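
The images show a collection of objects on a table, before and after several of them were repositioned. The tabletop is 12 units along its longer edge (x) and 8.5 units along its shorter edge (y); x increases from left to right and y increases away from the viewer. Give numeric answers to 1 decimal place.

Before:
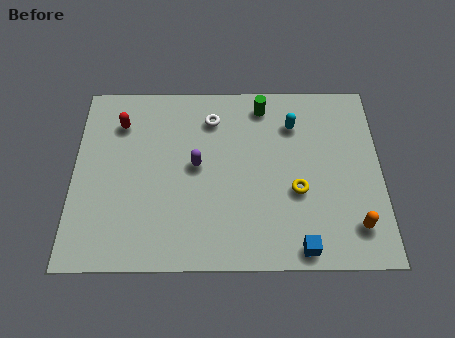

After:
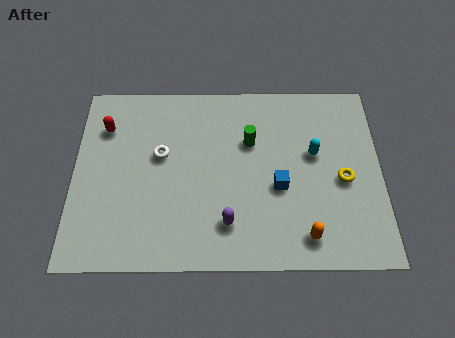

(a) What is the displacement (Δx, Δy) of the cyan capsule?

(0.8, -1.4)

The cyan capsule was at about (8.6, 6.4) and moved to about (9.4, 5.0).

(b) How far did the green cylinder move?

1.8

The green cylinder was near (7.4, 7.3) before and (6.9, 5.6) after, so it travelled √(0.5² + 1.7²) ≈ 1.8 units.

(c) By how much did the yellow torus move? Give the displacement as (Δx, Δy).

(1.8, 0.5)

The yellow torus started near (8.7, 3.3) and ended near (10.5, 3.8).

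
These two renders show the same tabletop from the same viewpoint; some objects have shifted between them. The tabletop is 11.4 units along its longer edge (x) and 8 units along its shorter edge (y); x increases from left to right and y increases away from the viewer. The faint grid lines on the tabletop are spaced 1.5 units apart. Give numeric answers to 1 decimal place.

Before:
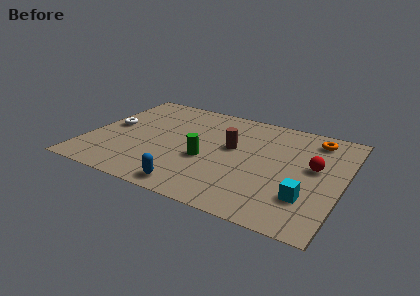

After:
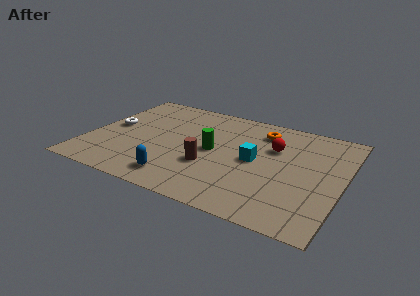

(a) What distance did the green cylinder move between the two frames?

0.8

The green cylinder was near (5.4, 3.2) before and (5.6, 4.0) after, so it travelled √(0.2² + 0.8²) ≈ 0.8 units.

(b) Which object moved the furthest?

the cyan cube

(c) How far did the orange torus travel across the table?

2.4

The orange torus was near (9.9, 6.7) before and (7.5, 6.4) after, so it travelled √(2.4² + 0.3²) ≈ 2.4 units.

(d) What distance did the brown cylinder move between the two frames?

2.0

The brown cylinder was near (6.4, 4.6) before and (5.6, 2.8) after, so it travelled √(0.8² + 1.8²) ≈ 2.0 units.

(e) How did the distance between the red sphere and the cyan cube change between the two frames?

-0.8

Before: roughly 2.3 units apart; after: 1.5. That's 0.8 units closer together.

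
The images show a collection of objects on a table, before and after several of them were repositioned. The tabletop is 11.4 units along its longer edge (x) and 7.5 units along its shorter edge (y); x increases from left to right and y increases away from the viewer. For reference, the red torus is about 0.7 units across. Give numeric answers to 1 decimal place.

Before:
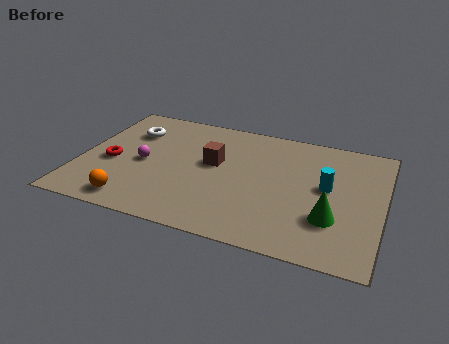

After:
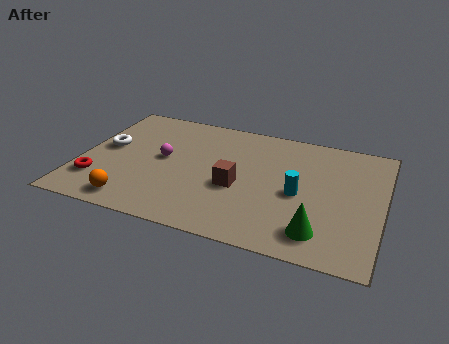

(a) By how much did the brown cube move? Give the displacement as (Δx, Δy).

(1.0, -1.2)

The brown cube was at about (5.0, 4.3) and moved to about (6.0, 3.1).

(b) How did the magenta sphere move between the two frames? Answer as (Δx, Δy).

(0.7, 0.5)

The magenta sphere was at about (2.4, 3.5) and moved to about (3.1, 4.0).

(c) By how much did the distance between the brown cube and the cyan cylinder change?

-2.0

The distance was about 4.3 in the first image and 2.3 in the second, so they moved 2.0 units closer together.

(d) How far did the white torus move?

1.5

The white torus moved from about (1.7, 5.4) to (0.9, 4.1), a distance of √(0.8² + 1.3²) ≈ 1.5.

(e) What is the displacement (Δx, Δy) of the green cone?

(-0.4, -0.9)

From the two frames, the green cone sits at roughly (9.6, 2.3) before and (9.2, 1.4) after.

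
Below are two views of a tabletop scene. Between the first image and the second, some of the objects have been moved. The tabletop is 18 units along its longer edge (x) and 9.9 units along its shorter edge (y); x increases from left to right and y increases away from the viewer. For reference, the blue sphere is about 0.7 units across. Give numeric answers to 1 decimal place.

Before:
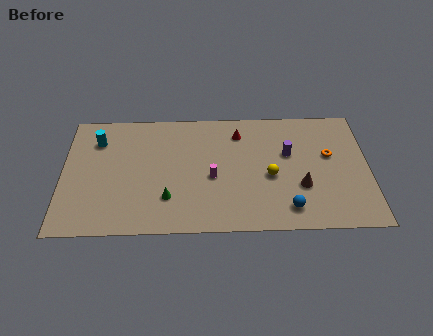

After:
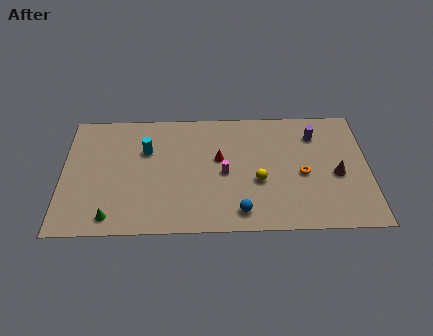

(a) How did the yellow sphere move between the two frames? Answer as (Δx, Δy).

(-0.7, -0.4)

The yellow sphere started near (12.2, 4.3) and ended near (11.5, 3.9).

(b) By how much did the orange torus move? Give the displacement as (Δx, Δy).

(-1.6, -1.5)

The orange torus started near (15.7, 5.9) and ended near (14.1, 4.4).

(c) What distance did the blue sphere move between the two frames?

2.8

From (13.2, 1.7) to (10.4, 1.5), the blue sphere covered √(2.8² + 0.2²) ≈ 2.8 units.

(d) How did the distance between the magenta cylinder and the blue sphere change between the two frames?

-1.9

The distance was about 5.1 in the first image and 3.2 in the second, so they moved 1.9 units closer together.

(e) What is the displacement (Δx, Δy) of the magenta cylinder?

(0.7, 0.3)

From the two frames, the magenta cylinder sits at roughly (8.8, 4.3) before and (9.5, 4.6) after.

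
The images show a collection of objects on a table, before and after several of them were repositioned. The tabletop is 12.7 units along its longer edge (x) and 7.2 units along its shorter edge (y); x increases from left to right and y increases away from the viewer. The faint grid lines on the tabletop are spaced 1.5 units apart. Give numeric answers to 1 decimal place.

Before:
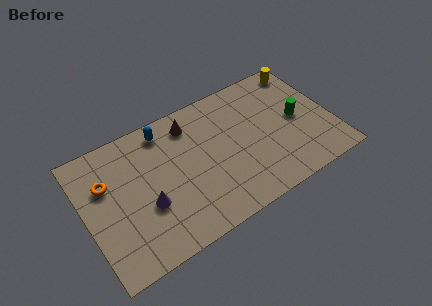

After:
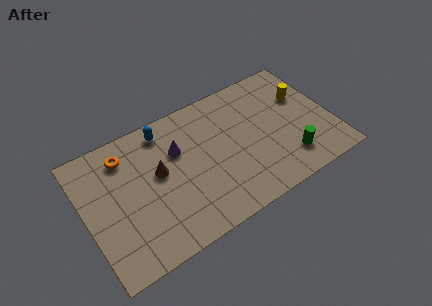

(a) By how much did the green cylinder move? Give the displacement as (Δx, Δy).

(-0.8, -2.0)

From the two frames, the green cylinder sits at roughly (11.0, 3.6) before and (10.2, 1.6) after.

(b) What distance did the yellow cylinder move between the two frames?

1.6

The yellow cylinder moved from about (11.8, 6.3) to (11.5, 4.7), a distance of √(0.3² + 1.6²) ≈ 1.6.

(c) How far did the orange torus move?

1.5

The orange torus moved from about (1.2, 4.8) to (2.3, 5.8), a distance of √(1.1² + 1.0²) ≈ 1.5.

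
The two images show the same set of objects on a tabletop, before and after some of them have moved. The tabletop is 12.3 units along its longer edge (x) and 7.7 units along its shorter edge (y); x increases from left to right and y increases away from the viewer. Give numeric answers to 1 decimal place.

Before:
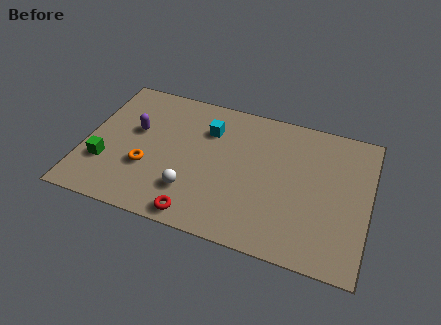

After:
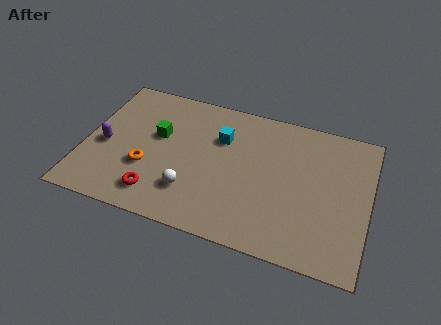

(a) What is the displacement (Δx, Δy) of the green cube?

(2.1, 2.2)

The green cube was at about (1.0, 2.4) and moved to about (3.1, 4.6).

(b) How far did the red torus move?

1.9

The red torus moved from about (5.2, 0.8) to (3.4, 1.4), a distance of √(1.8² + 0.6²) ≈ 1.9.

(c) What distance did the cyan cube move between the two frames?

0.7

The cyan cube moved from about (5.2, 5.6) to (5.8, 5.3), a distance of √(0.6² + 0.3²) ≈ 0.7.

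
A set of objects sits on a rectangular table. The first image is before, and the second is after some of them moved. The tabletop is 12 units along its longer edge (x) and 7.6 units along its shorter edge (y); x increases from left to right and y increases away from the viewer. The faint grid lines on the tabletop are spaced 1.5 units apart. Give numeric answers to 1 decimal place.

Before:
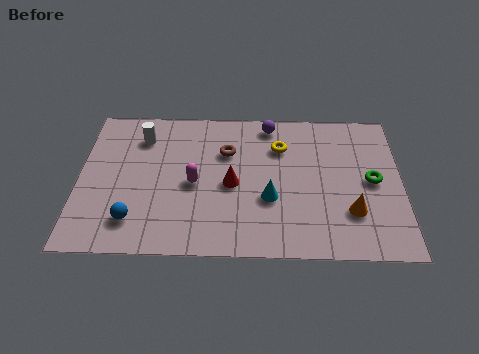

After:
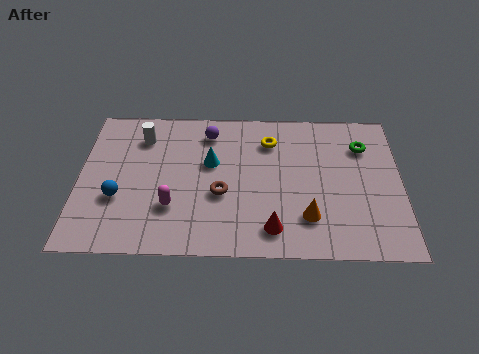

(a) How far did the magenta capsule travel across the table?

1.4

The magenta capsule moved from about (4.3, 3.5) to (3.5, 2.3), a distance of √(0.8² + 1.2²) ≈ 1.4.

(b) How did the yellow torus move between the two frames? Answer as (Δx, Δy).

(-0.4, 0.3)

From the two frames, the yellow torus sits at roughly (7.5, 5.5) before and (7.1, 5.8) after.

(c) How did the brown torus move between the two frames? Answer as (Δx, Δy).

(-0.2, -2.2)

The brown torus was at about (5.5, 5.2) and moved to about (5.3, 3.0).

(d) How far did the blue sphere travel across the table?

1.3

The blue sphere moved from about (2.1, 1.6) to (1.5, 2.7), a distance of √(0.6² + 1.1²) ≈ 1.3.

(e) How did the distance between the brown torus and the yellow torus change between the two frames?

+1.3

The distance was about 2.0 in the first image and 3.3 in the second, so they moved 1.3 units further apart.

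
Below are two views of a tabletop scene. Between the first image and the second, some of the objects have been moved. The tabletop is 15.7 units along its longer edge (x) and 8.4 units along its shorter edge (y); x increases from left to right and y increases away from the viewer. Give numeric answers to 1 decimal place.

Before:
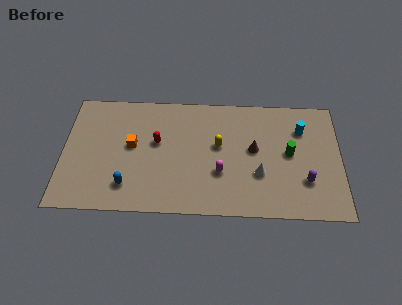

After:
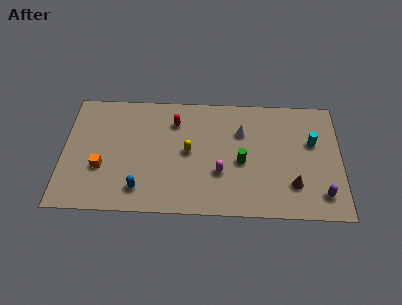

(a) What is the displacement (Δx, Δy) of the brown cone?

(2.2, -2.4)

The brown cone started near (10.8, 4.6) and ended near (13.0, 2.2).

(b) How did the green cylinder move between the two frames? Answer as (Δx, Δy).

(-2.7, -0.7)

The green cylinder started near (12.8, 4.4) and ended near (10.1, 3.7).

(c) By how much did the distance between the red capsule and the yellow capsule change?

-1.3

Before: roughly 3.5 units apart; after: 2.2. That's 1.3 units closer together.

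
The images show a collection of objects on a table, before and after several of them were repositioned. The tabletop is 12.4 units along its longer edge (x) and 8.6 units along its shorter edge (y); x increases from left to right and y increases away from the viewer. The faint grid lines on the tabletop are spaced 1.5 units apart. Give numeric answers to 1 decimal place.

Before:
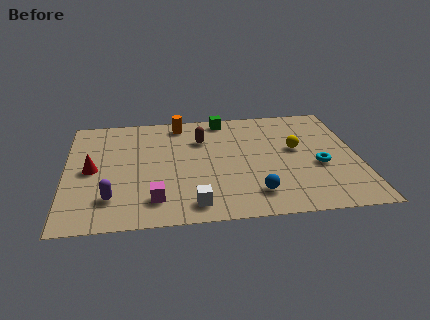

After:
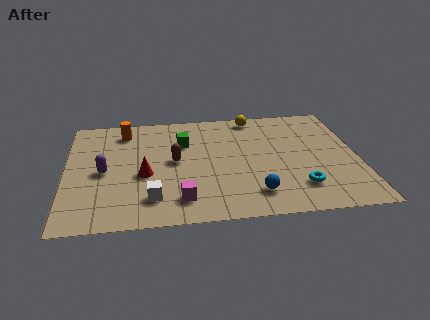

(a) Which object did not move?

the blue sphere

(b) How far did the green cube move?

2.5

The green cube was near (6.8, 7.7) before and (5.0, 5.9) after, so it travelled √(1.8² + 1.8²) ≈ 2.5 units.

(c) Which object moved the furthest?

the yellow sphere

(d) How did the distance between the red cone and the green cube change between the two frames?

-3.8

The distance was about 6.7 in the first image and 2.9 in the second, so they moved 3.8 units closer together.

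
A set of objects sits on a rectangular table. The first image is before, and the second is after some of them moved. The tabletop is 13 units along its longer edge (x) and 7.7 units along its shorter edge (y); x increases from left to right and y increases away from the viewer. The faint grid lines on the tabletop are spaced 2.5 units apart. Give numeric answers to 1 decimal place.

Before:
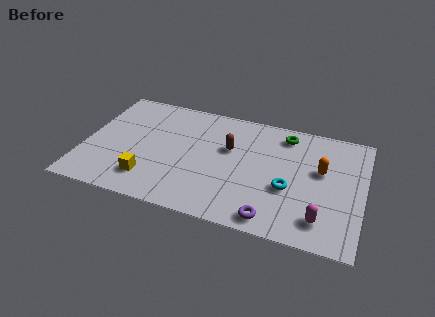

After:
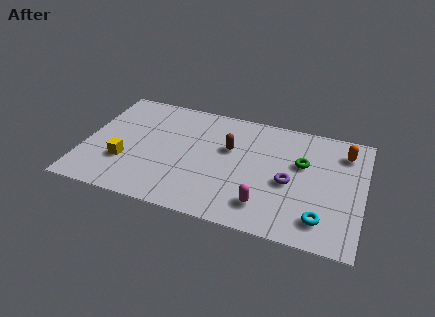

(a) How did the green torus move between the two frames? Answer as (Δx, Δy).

(0.9, -1.7)

The green torus was at about (9.2, 6.5) and moved to about (10.1, 4.8).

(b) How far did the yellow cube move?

1.4

The yellow cube was near (3.2, 1.7) before and (2.0, 2.5) after, so it travelled √(1.2² + 0.8²) ≈ 1.4 units.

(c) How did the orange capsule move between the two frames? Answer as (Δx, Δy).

(1.0, 1.5)

From the two frames, the orange capsule sits at roughly (11.0, 4.6) before and (12.0, 6.1) after.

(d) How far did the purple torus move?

2.6

The purple torus was near (9.0, 0.9) before and (9.6, 3.4) after, so it travelled √(0.6² + 2.5²) ≈ 2.6 units.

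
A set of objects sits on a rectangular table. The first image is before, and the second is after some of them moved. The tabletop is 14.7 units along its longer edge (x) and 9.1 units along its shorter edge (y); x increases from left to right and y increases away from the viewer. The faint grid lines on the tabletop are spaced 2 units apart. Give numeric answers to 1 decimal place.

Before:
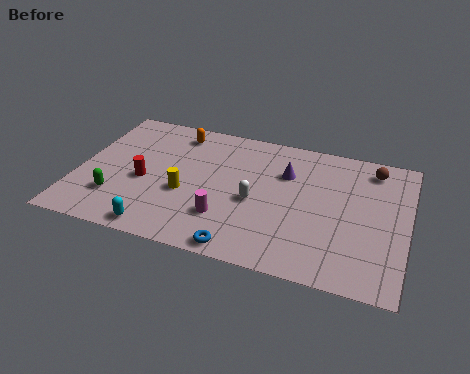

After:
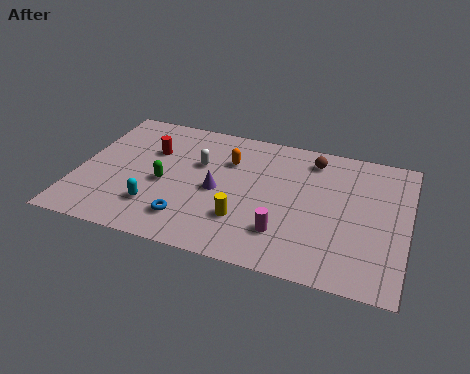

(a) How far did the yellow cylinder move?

2.9

From (4.9, 3.6) to (7.6, 2.6), the yellow cylinder covered √(2.7² + 1.0²) ≈ 2.9 units.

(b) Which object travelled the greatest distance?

the purple cone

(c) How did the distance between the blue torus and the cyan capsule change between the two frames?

-2.1

They were about 3.7 units apart before and 1.6 after — 2.1 units closer together.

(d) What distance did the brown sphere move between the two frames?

2.7

From (13.0, 7.7) to (10.3, 7.6), the brown sphere covered √(2.7² + 0.1²) ≈ 2.7 units.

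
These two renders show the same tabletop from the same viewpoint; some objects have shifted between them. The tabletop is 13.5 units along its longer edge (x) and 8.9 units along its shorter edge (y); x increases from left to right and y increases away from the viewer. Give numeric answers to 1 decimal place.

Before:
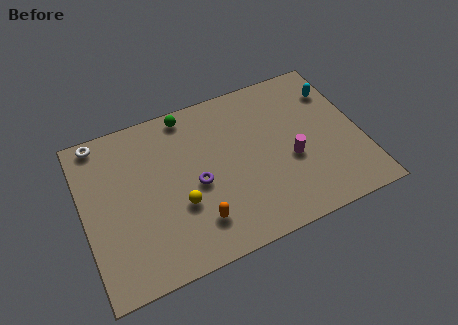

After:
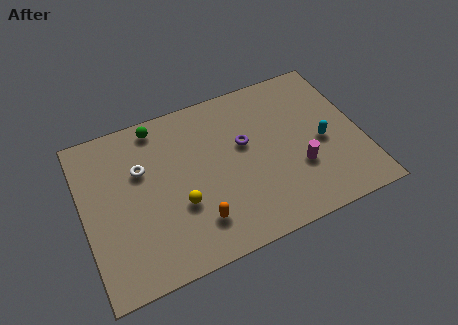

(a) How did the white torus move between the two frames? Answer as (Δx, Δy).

(1.8, -2.3)

The white torus was at about (1.1, 8.1) and moved to about (2.9, 5.8).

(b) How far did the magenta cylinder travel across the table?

0.7

The magenta cylinder moved from about (10.0, 3.6) to (10.3, 3.0), a distance of √(0.3² + 0.6²) ≈ 0.7.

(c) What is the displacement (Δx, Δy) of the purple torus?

(2.5, 1.3)

The purple torus started near (5.4, 4.0) and ended near (7.9, 5.3).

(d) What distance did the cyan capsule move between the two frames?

2.9

The cyan capsule was near (12.6, 6.7) before and (11.6, 4.0) after, so it travelled √(1.0² + 2.7²) ≈ 2.9 units.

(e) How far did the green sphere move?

1.5

The green sphere moved from about (5.4, 8.0) to (3.9, 7.9), a distance of √(1.5² + 0.1²) ≈ 1.5.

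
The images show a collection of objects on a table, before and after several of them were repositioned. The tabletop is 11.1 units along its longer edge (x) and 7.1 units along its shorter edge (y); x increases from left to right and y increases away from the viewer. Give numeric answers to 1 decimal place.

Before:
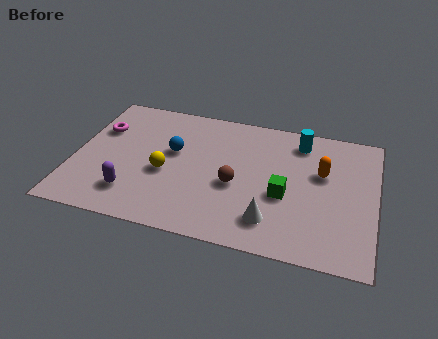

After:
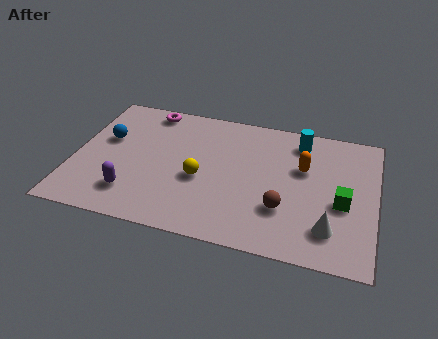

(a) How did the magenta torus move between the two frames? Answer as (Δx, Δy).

(1.7, 1.5)

From the two frames, the magenta torus sits at roughly (0.8, 4.8) before and (2.5, 6.3) after.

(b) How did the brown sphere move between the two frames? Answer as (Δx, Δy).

(1.8, -0.8)

The brown sphere was at about (6.0, 3.0) and moved to about (7.8, 2.2).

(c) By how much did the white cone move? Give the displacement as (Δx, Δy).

(2.1, 0.1)

The white cone started near (7.4, 1.5) and ended near (9.5, 1.6).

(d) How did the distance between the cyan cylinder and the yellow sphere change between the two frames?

-1.1

They were about 5.6 units apart before and 4.5 after — 1.1 units closer together.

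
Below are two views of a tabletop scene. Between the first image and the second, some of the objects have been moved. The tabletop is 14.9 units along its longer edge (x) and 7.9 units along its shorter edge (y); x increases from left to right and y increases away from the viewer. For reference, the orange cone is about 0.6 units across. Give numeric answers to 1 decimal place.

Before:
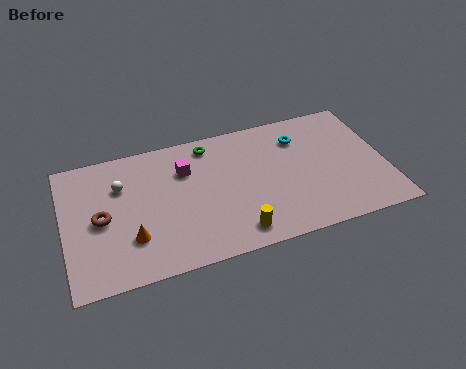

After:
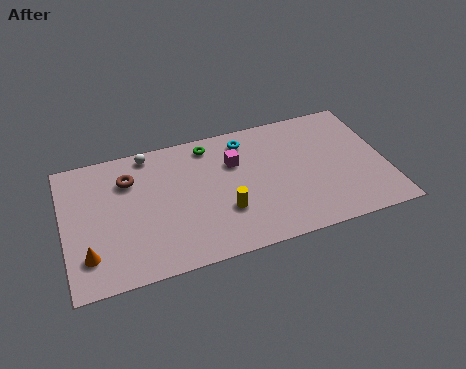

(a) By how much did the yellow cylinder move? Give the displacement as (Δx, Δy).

(-0.4, 1.4)

The yellow cylinder was at about (7.7, 1.2) and moved to about (7.3, 2.6).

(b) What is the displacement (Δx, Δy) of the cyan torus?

(-2.5, 0.6)

From the two frames, the cyan torus sits at roughly (11.1, 6.0) before and (8.6, 6.6) after.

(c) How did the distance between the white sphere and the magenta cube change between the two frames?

+1.3

Before: roughly 3.0 units apart; after: 4.3. That's 1.3 units further apart.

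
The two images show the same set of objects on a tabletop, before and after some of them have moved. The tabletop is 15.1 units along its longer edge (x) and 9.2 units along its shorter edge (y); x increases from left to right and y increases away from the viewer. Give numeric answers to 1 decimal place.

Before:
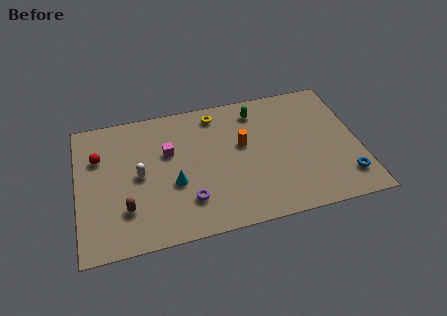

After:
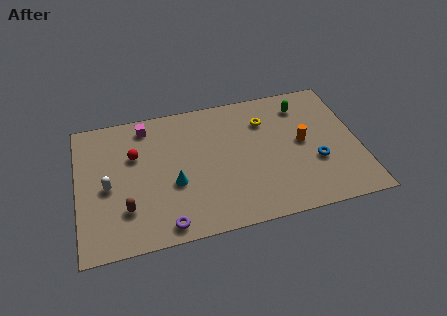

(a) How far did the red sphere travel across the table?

1.9

From (1.2, 6.3) to (3.1, 6.0), the red sphere covered √(1.9² + 0.3²) ≈ 1.9 units.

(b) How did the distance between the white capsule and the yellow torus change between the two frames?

+3.6

The distance was about 5.4 in the first image and 9.0 in the second, so they moved 3.6 units further apart.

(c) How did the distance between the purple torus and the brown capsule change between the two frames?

-0.8

The distance was about 3.3 in the first image and 2.5 in the second, so they moved 0.8 units closer together.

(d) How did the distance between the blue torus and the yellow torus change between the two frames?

-4.6

Before: roughly 8.9 units apart; after: 4.3. That's 4.6 units closer together.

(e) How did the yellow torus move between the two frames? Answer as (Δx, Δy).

(2.6, -1.1)

The yellow torus was at about (7.6, 7.9) and moved to about (10.2, 6.8).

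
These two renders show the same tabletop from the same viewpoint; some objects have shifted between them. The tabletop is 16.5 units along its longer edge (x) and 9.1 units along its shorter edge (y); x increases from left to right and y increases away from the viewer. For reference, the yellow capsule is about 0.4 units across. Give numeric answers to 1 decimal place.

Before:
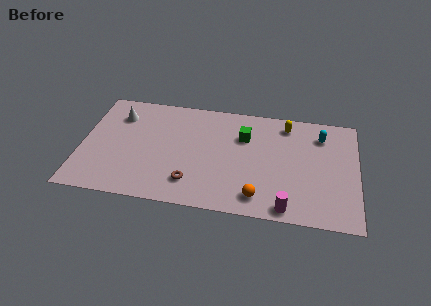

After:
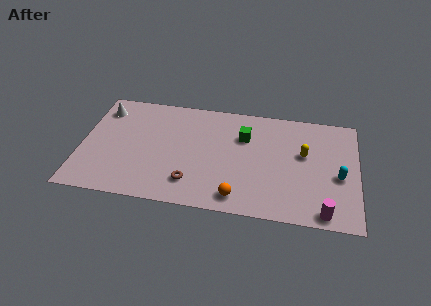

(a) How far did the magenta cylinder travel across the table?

2.2

The magenta cylinder moved from about (12.4, 0.9) to (14.6, 0.9), a distance of √(2.2² + 0.0²) ≈ 2.2.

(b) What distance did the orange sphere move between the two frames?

1.2

The orange sphere was near (10.7, 1.5) before and (9.5, 1.3) after, so it travelled √(1.2² + 0.2²) ≈ 1.2 units.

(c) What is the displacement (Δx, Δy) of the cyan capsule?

(1.1, -3.2)

The cyan capsule was at about (14.3, 7.1) and moved to about (15.4, 3.9).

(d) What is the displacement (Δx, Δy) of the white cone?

(-1.0, 0.4)

The white cone started near (2.1, 6.9) and ended near (1.1, 7.3).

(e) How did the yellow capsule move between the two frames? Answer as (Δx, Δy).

(1.1, -2.3)

The yellow capsule started near (12.2, 7.7) and ended near (13.3, 5.4).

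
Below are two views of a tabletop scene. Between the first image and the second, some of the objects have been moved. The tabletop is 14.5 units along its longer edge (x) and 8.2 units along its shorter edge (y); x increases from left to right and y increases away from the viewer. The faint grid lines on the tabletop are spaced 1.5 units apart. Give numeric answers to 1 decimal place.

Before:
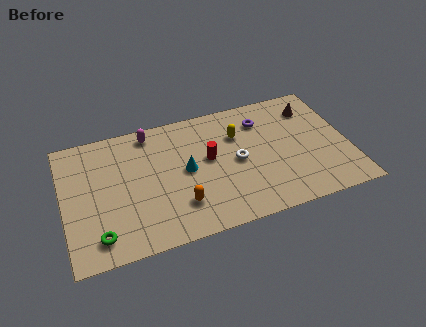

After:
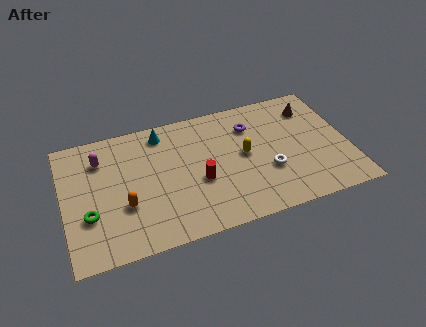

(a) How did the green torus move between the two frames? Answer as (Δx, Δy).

(-0.4, 1.4)

The green torus started near (1.6, 1.4) and ended near (1.2, 2.8).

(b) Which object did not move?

the brown cone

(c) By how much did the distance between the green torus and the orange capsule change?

-2.4

They were about 4.2 units apart before and 1.8 after — 2.4 units closer together.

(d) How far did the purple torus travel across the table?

0.6

From (10.3, 6.3) to (9.7, 6.1), the purple torus covered √(0.6² + 0.2²) ≈ 0.6 units.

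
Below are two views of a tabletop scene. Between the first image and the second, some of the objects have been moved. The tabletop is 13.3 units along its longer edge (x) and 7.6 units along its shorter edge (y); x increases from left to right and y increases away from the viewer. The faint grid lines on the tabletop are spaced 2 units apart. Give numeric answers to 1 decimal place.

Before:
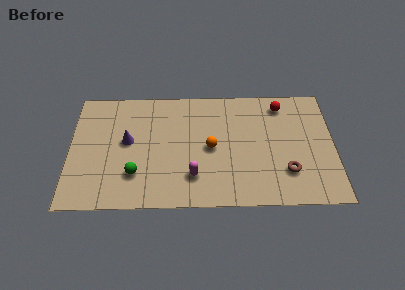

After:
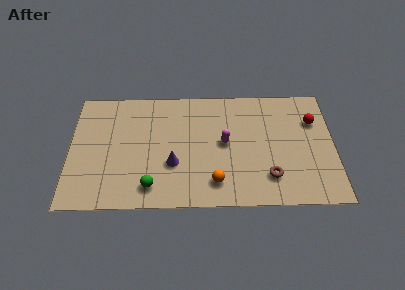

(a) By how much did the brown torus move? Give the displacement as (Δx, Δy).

(-0.9, -0.3)

From the two frames, the brown torus sits at roughly (10.9, 2.1) before and (10.0, 1.8) after.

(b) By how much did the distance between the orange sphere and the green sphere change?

-0.9

They were about 4.1 units apart before and 3.2 after — 0.9 units closer together.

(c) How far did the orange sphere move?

2.2

The orange sphere was near (7.1, 3.7) before and (7.3, 1.5) after, so it travelled √(0.2² + 2.2²) ≈ 2.2 units.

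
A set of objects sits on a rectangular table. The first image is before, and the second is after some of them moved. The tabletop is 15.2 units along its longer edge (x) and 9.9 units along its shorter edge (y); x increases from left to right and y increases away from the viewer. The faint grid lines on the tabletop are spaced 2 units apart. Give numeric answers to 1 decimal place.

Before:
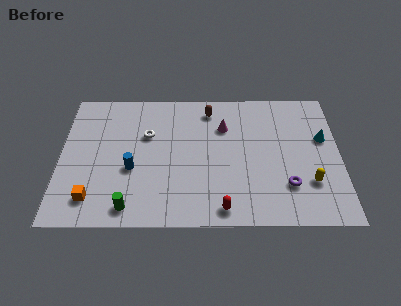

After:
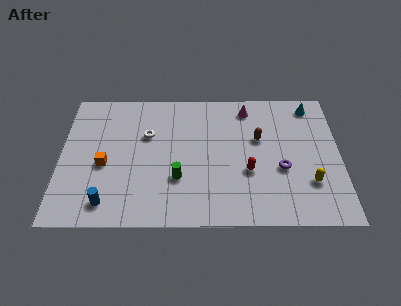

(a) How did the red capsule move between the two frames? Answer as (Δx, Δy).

(1.4, 2.6)

From the two frames, the red capsule sits at roughly (8.8, 1.1) before and (10.2, 3.7) after.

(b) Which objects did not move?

the white torus and the yellow capsule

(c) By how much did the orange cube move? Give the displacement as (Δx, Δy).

(0.6, 2.4)

The orange cube was at about (1.8, 1.8) and moved to about (2.4, 4.2).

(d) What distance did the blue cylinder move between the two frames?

2.7

From (3.9, 3.9) to (2.6, 1.5), the blue cylinder covered √(1.3² + 2.4²) ≈ 2.7 units.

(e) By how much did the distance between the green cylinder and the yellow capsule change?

-2.7

Before: roughly 9.8 units apart; after: 7.1. That's 2.7 units closer together.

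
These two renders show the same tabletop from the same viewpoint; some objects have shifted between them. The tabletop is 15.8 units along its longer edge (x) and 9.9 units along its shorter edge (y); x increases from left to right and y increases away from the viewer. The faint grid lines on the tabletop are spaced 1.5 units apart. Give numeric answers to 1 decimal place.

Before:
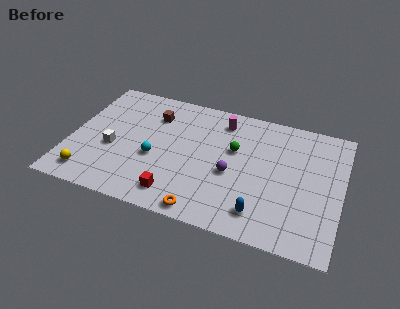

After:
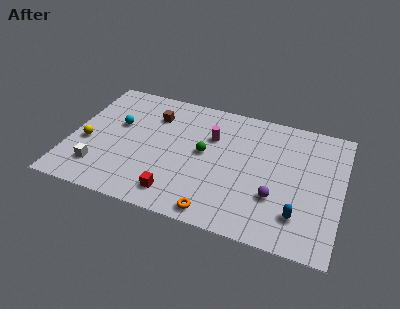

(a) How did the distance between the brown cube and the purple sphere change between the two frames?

+2.7

They were about 5.9 units apart before and 8.6 after — 2.7 units further apart.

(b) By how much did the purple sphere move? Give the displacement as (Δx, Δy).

(2.6, -1.0)

The purple sphere was at about (9.5, 4.2) and moved to about (12.1, 3.2).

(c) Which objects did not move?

the brown cube and the red cube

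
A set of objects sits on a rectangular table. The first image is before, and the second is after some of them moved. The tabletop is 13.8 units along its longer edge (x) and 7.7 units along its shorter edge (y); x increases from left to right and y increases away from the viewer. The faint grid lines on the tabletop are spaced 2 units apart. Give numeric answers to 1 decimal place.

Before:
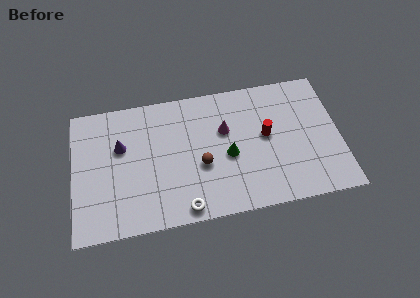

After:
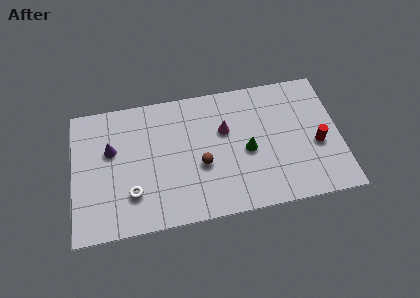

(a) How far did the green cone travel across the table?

1.0

The green cone was near (8.0, 3.4) before and (9.0, 3.5) after, so it travelled √(1.0² + 0.1²) ≈ 1.0 units.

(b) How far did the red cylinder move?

2.8

From (10.0, 4.2) to (12.6, 3.2), the red cylinder covered √(2.6² + 1.0²) ≈ 2.8 units.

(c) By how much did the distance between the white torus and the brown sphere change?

+1.2

The distance was about 2.5 in the first image and 3.7 in the second, so they moved 1.2 units further apart.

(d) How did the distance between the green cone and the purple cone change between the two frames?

+1.4

The distance was about 5.7 in the first image and 7.1 in the second, so they moved 1.4 units further apart.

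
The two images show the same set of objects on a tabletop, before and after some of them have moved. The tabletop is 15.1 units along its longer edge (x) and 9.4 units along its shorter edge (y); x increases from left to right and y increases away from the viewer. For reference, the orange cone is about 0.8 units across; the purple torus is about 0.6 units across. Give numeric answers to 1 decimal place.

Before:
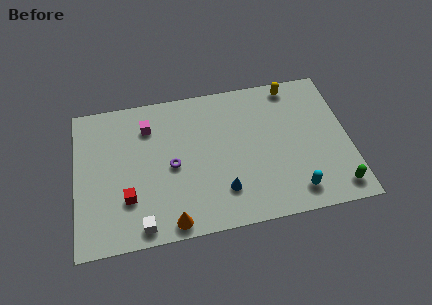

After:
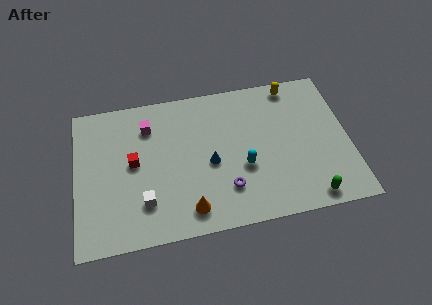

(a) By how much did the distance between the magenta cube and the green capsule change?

-1.1

The distance was about 11.7 in the first image and 10.6 in the second, so they moved 1.1 units closer together.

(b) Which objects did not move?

the yellow capsule and the magenta cube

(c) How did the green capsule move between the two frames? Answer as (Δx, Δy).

(-1.5, -0.3)

From the two frames, the green capsule sits at roughly (14.2, 1.3) before and (12.7, 1.0) after.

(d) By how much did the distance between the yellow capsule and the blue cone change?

-1.0

Before: roughly 7.4 units apart; after: 6.4. That's 1.0 units closer together.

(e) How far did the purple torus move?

3.5

The purple torus was near (5.3, 4.4) before and (8.2, 2.4) after, so it travelled √(2.9² + 2.0²) ≈ 3.5 units.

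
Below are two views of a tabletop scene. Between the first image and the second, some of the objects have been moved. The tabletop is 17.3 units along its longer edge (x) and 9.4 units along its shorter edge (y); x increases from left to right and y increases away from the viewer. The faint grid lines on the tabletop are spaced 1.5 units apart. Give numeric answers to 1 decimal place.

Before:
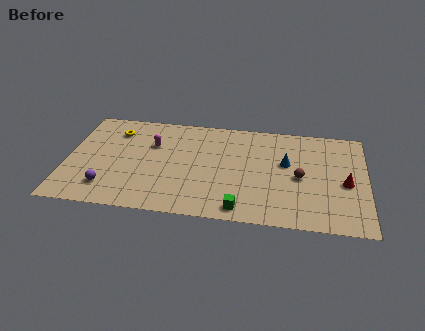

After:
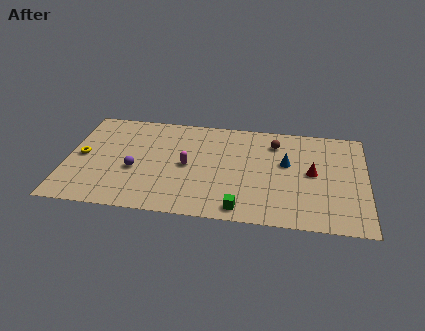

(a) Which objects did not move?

the blue cone and the green cube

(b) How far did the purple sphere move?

2.3

The purple sphere was near (2.5, 2.0) before and (4.0, 3.8) after, so it travelled √(1.5² + 1.8²) ≈ 2.3 units.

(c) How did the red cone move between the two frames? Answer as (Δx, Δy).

(-1.9, 0.7)

The red cone was at about (16.1, 4.2) and moved to about (14.2, 4.9).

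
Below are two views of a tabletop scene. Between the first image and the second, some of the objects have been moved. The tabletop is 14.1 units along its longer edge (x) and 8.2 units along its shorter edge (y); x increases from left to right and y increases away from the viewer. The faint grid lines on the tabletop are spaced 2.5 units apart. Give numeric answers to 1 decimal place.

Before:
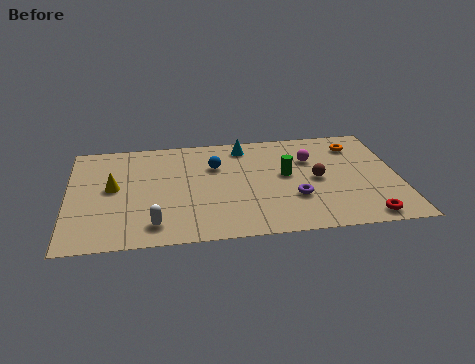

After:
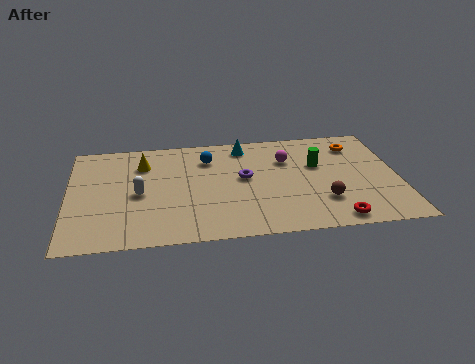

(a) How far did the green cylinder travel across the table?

1.5

The green cylinder was near (9.3, 4.5) before and (10.7, 5.1) after, so it travelled √(1.4² + 0.6²) ≈ 1.5 units.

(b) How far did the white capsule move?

2.5

The white capsule was near (3.6, 1.4) before and (3.0, 3.8) after, so it travelled √(0.6² + 2.4²) ≈ 2.5 units.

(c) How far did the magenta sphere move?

1.0

From (10.4, 5.6) to (9.4, 5.7), the magenta sphere covered √(1.0² + 0.1²) ≈ 1.0 units.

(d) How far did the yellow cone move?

2.1

From (1.9, 4.4) to (3.2, 6.1), the yellow cone covered √(1.3² + 1.7²) ≈ 2.1 units.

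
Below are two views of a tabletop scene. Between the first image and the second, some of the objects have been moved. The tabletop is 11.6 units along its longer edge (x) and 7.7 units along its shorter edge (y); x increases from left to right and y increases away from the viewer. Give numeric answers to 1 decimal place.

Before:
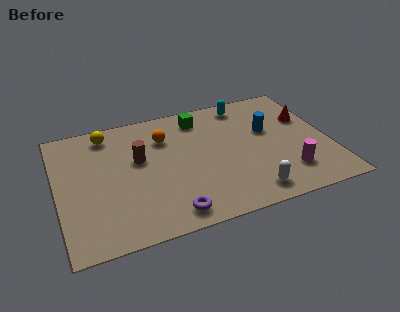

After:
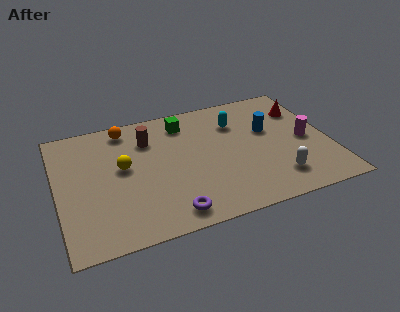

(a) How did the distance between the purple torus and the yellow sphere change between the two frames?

-2.3

The distance was about 6.0 in the first image and 3.7 in the second, so they moved 2.3 units closer together.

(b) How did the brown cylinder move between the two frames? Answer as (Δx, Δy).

(0.5, 1.1)

From the two frames, the brown cylinder sits at roughly (3.5, 4.6) before and (4.0, 5.7) after.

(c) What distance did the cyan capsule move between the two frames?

1.2

The cyan capsule was near (8.3, 6.7) before and (7.8, 5.6) after, so it travelled √(0.5² + 1.1²) ≈ 1.2 units.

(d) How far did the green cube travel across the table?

0.7

The green cube moved from about (6.3, 6.4) to (5.6, 6.3), a distance of √(0.7² + 0.1²) ≈ 0.7.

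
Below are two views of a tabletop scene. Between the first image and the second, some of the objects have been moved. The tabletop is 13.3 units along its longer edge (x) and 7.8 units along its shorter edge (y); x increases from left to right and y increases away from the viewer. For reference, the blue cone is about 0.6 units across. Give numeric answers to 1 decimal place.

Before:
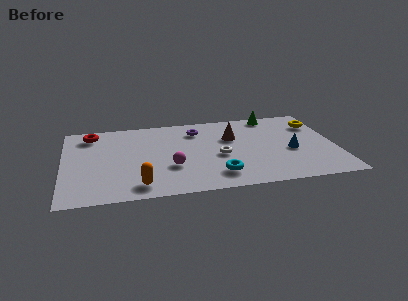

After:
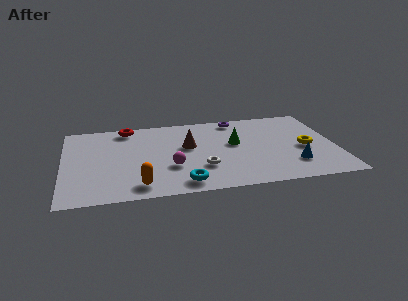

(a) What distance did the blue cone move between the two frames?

1.3

From (11.1, 3.3) to (11.1, 2.0), the blue cone covered √(0.0² + 1.3²) ≈ 1.3 units.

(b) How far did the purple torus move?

2.2

The purple torus was near (6.6, 6.1) before and (8.6, 6.9) after, so it travelled √(2.0² + 0.8²) ≈ 2.2 units.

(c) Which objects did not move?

the orange capsule and the magenta sphere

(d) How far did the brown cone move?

2.3

The brown cone was near (8.3, 5.1) before and (6.1, 4.6) after, so it travelled √(2.2² + 0.5²) ≈ 2.3 units.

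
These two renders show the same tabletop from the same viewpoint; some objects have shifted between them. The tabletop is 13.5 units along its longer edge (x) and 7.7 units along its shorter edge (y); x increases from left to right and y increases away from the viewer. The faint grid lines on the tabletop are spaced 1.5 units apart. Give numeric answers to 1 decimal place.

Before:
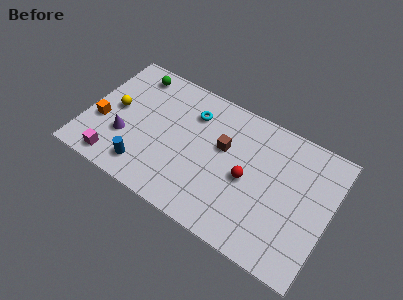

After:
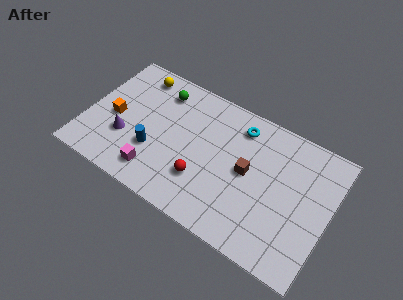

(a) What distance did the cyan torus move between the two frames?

2.6

The cyan torus was near (5.6, 5.8) before and (8.2, 6.3) after, so it travelled √(2.6² + 0.5²) ≈ 2.6 units.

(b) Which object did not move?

the purple cone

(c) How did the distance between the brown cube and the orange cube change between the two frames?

+0.7

They were about 6.8 units apart before and 7.5 after — 0.7 units further apart.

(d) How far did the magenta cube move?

2.2

The magenta cube moved from about (2.0, 1.0) to (4.2, 1.4), a distance of √(2.2² + 0.4²) ≈ 2.2.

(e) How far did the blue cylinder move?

1.2

From (3.6, 1.4) to (3.9, 2.6), the blue cylinder covered √(0.3² + 1.2²) ≈ 1.2 units.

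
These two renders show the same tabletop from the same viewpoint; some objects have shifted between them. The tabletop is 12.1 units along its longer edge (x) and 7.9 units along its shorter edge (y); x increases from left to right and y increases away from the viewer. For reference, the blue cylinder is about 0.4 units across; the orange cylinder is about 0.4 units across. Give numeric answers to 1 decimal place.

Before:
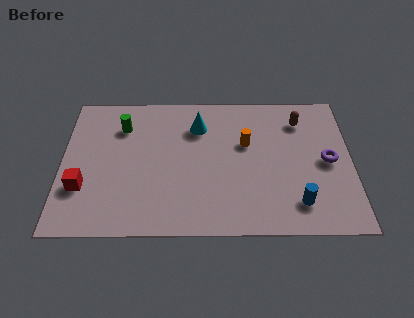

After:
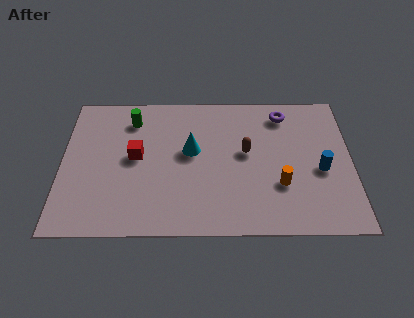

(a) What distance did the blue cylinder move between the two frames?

2.1

The blue cylinder was near (9.8, 1.6) before and (10.8, 3.4) after, so it travelled √(1.0² + 1.8²) ≈ 2.1 units.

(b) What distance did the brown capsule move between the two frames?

2.9

From (10.0, 6.2) to (7.7, 4.4), the brown capsule covered √(2.3² + 1.8²) ≈ 2.9 units.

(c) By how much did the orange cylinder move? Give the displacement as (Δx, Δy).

(1.4, -2.3)

The orange cylinder was at about (7.7, 4.9) and moved to about (9.1, 2.6).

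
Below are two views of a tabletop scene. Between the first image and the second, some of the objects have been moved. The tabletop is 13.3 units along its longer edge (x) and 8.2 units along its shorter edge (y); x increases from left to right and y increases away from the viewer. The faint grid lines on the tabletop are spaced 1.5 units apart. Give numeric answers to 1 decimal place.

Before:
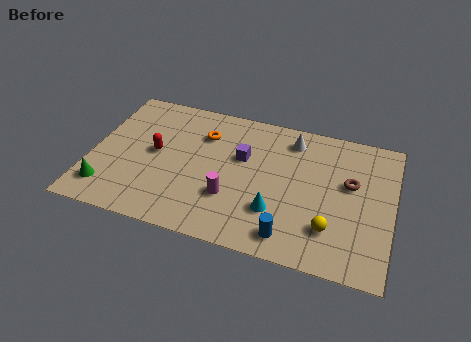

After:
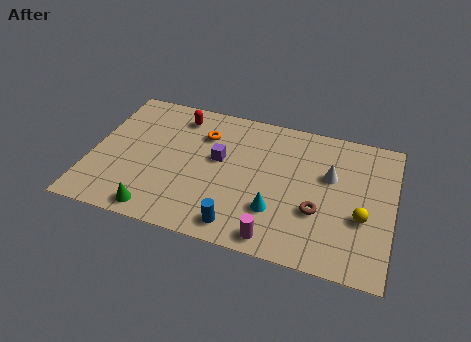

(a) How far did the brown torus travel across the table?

2.4

The brown torus moved from about (11.4, 4.9) to (10.1, 2.9), a distance of √(1.3² + 2.0²) ≈ 2.4.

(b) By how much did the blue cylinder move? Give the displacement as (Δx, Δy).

(-2.2, -0.1)

From the two frames, the blue cylinder sits at roughly (9.0, 1.2) before and (6.8, 1.1) after.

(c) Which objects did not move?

the orange torus and the cyan cone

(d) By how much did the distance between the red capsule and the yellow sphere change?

+1.0

The distance was about 8.2 in the first image and 9.2 in the second, so they moved 1.0 units further apart.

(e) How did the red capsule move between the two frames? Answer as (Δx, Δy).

(0.8, 2.5)

From the two frames, the red capsule sits at roughly (2.8, 4.3) before and (3.6, 6.8) after.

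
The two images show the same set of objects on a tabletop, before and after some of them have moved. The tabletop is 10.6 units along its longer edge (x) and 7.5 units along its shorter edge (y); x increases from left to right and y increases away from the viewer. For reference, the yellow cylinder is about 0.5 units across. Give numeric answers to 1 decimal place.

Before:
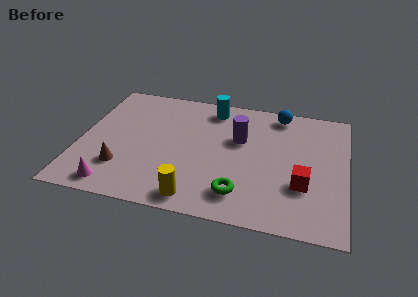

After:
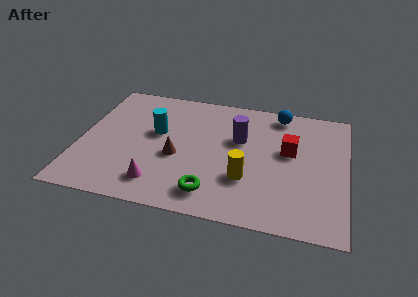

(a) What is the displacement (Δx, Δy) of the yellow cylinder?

(1.9, 1.5)

The yellow cylinder was at about (4.8, 0.9) and moved to about (6.7, 2.4).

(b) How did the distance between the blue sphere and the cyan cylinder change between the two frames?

+2.6

They were about 2.7 units apart before and 5.3 after — 2.6 units further apart.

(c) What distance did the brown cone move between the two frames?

2.4

From (1.8, 2.0) to (3.9, 3.1), the brown cone covered √(2.1² + 1.1²) ≈ 2.4 units.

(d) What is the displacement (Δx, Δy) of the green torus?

(-1.1, -0.2)

The green torus started near (6.5, 1.5) and ended near (5.4, 1.3).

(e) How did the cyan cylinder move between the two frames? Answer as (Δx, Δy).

(-2.1, -2.0)

The cyan cylinder started near (5.1, 6.4) and ended near (3.0, 4.4).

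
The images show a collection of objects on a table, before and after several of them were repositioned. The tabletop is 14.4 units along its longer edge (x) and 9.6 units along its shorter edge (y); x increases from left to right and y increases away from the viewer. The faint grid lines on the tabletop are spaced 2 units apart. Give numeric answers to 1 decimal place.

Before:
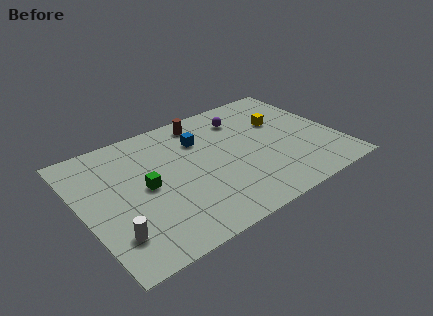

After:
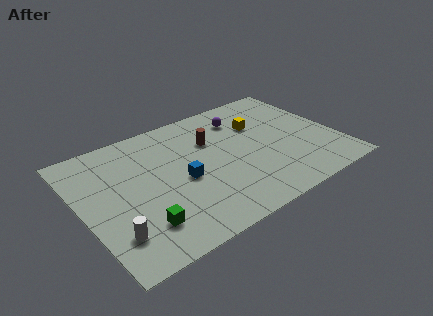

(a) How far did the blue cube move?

3.0

The blue cube moved from about (7.0, 6.9) to (5.5, 4.3), a distance of √(1.5² + 2.6²) ≈ 3.0.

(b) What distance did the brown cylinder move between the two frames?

1.8

From (7.4, 8.3) to (7.6, 6.5), the brown cylinder covered √(0.2² + 1.8²) ≈ 1.8 units.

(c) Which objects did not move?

the white cylinder and the purple sphere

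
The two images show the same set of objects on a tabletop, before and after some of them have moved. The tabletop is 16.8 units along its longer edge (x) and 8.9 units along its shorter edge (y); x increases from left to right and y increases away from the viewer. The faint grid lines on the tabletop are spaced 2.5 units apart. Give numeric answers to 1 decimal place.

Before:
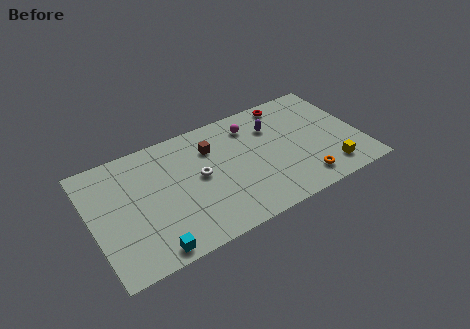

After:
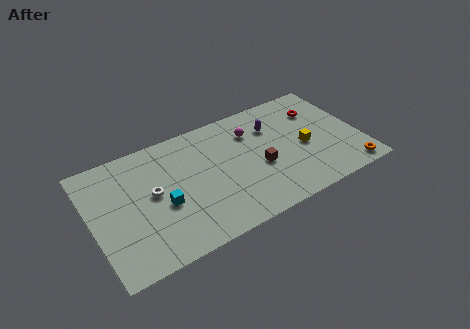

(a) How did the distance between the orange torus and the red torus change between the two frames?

-0.8

Before: roughly 6.4 units apart; after: 5.6. That's 0.8 units closer together.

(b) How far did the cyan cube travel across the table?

3.0

From (3.2, 0.9) to (4.3, 3.7), the cyan cube covered √(1.1² + 2.8²) ≈ 3.0 units.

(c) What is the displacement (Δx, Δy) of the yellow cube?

(-1.2, 2.4)

From the two frames, the yellow cube sits at roughly (14.5, 1.6) before and (13.3, 4.0) after.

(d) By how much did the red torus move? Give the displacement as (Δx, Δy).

(1.8, -1.4)

The red torus was at about (12.8, 7.9) and moved to about (14.6, 6.5).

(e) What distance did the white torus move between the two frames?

2.9

The white torus was near (6.7, 4.7) before and (3.8, 4.8) after, so it travelled √(2.9² + 0.1²) ≈ 2.9 units.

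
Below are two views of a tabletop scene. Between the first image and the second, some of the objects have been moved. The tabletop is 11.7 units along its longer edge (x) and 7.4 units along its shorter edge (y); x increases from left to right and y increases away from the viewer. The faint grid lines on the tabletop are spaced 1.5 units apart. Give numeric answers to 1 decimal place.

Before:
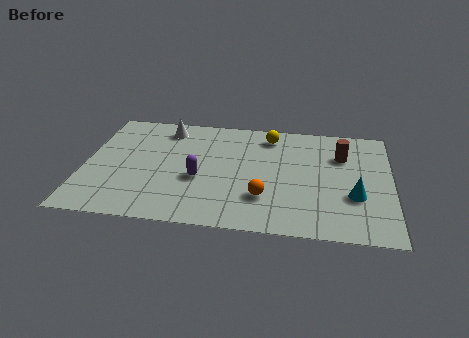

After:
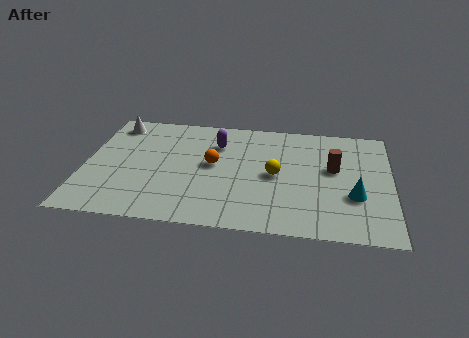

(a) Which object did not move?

the cyan cone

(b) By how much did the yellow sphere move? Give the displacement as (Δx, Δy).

(0.3, -2.6)

The yellow sphere was at about (7.0, 6.2) and moved to about (7.3, 3.6).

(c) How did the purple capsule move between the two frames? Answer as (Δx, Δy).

(0.6, 2.4)

The purple capsule was at about (4.4, 3.0) and moved to about (5.0, 5.4).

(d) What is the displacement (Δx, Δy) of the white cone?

(-2.0, 0.1)

From the two frames, the white cone sits at roughly (3.0, 6.2) before and (1.0, 6.3) after.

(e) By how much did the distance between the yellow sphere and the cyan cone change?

-1.7

Before: roughly 4.9 units apart; after: 3.2. That's 1.7 units closer together.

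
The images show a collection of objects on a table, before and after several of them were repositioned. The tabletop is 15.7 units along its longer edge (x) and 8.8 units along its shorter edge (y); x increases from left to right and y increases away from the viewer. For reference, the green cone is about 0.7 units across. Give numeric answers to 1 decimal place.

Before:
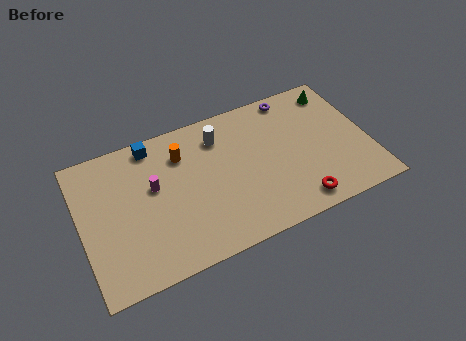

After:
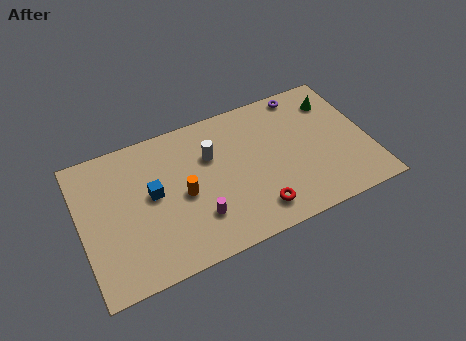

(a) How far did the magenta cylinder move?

3.5

From (4.0, 5.2) to (6.1, 2.4), the magenta cylinder covered √(2.1² + 2.8²) ≈ 3.5 units.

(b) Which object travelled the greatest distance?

the magenta cylinder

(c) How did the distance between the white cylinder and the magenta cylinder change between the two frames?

-0.5

They were about 4.2 units apart before and 3.7 after — 0.5 units closer together.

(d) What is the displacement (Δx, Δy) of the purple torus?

(0.6, 0.0)

The purple torus was at about (12.0, 7.9) and moved to about (12.6, 7.9).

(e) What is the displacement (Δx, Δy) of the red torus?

(-2.2, 0.4)

From the two frames, the red torus sits at roughly (11.4, 1.2) before and (9.2, 1.6) after.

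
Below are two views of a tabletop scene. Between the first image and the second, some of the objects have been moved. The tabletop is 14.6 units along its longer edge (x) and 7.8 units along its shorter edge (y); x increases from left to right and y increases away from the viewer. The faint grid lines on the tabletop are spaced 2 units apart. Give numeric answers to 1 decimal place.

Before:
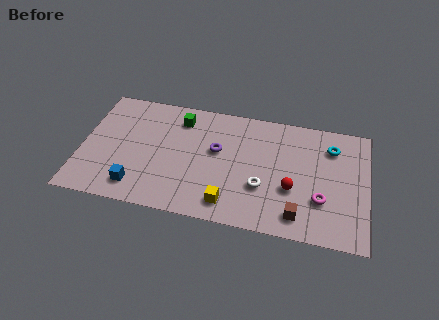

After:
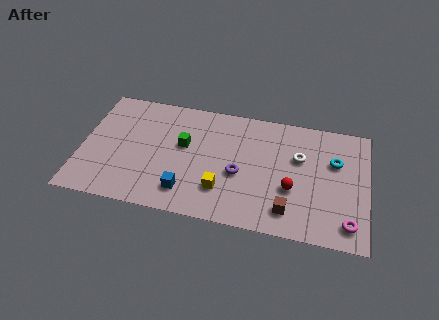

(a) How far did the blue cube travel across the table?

2.5

The blue cube was near (3.0, 1.4) before and (5.5, 1.6) after, so it travelled √(2.5² + 0.2²) ≈ 2.5 units.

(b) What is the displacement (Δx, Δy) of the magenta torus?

(1.4, -1.2)

The magenta torus was at about (12.3, 2.5) and moved to about (13.7, 1.3).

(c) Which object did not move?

the red sphere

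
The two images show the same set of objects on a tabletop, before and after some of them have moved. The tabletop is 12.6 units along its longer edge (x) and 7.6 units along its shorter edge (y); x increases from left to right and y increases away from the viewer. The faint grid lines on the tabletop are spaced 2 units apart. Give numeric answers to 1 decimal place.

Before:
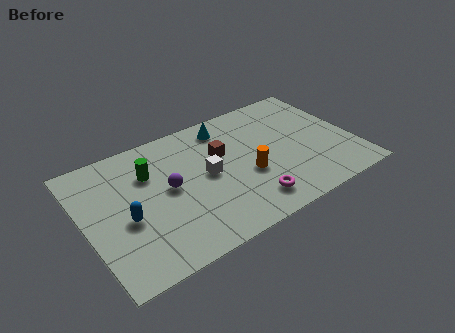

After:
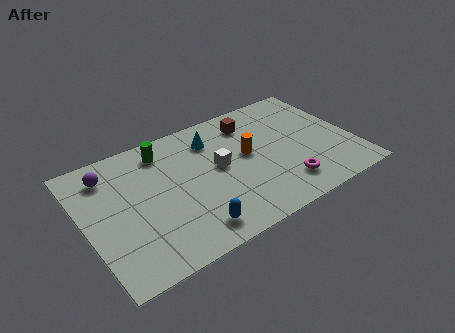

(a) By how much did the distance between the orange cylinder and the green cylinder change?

-0.6

The distance was about 4.9 in the first image and 4.3 in the second, so they moved 0.6 units closer together.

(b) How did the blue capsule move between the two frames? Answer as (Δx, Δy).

(2.7, -2.0)

The blue capsule was at about (1.8, 3.2) and moved to about (4.5, 1.2).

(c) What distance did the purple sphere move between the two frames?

3.3

The purple sphere moved from about (3.9, 4.0) to (1.4, 6.1), a distance of √(2.5² + 2.1²) ≈ 3.3.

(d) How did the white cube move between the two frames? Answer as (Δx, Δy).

(0.6, 0.2)

The white cube started near (5.7, 3.9) and ended near (6.3, 4.1).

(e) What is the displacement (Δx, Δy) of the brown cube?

(1.7, 1.3)

The brown cube started near (6.5, 4.8) and ended near (8.2, 6.1).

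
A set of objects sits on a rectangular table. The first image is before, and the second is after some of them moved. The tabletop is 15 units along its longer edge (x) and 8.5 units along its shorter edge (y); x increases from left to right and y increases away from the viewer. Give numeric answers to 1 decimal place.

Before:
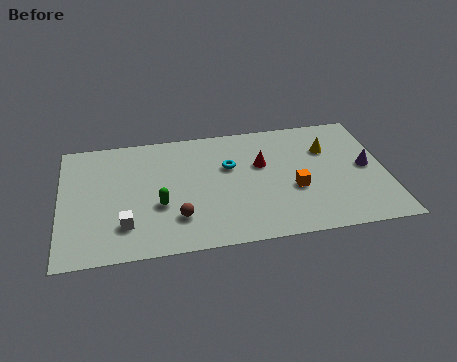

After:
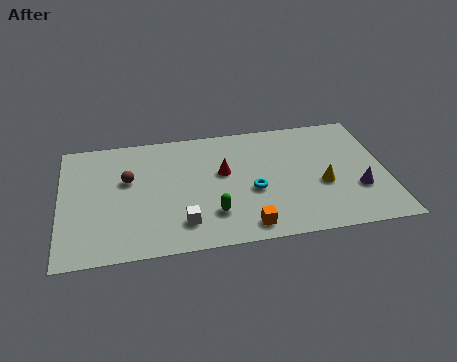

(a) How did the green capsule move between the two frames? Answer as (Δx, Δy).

(2.4, -1.0)

The green capsule was at about (4.5, 3.2) and moved to about (6.9, 2.2).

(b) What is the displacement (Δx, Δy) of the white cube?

(2.6, -0.3)

The white cube started near (2.9, 2.1) and ended near (5.5, 1.8).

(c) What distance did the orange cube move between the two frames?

3.2

From (10.7, 3.3) to (8.4, 1.1), the orange cube covered √(2.3² + 2.2²) ≈ 3.2 units.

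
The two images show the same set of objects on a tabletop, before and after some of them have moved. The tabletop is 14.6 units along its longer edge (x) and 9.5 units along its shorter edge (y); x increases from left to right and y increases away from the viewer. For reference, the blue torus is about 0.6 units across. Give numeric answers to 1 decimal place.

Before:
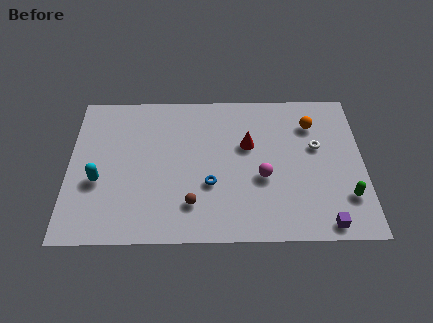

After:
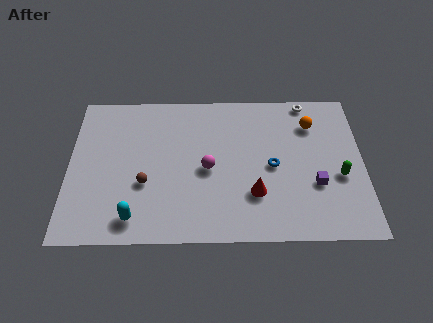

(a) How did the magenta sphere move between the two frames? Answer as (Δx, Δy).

(-2.7, 0.6)

The magenta sphere started near (9.6, 3.8) and ended near (6.9, 4.4).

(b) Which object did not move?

the orange sphere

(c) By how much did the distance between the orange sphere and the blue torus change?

-3.0

The distance was about 6.4 in the first image and 3.4 in the second, so they moved 3.0 units closer together.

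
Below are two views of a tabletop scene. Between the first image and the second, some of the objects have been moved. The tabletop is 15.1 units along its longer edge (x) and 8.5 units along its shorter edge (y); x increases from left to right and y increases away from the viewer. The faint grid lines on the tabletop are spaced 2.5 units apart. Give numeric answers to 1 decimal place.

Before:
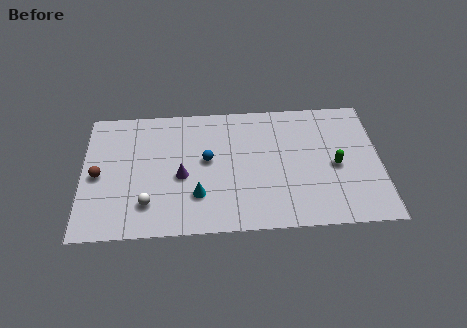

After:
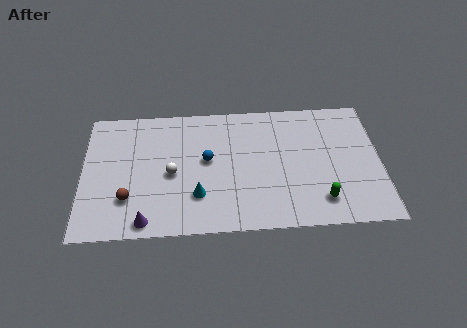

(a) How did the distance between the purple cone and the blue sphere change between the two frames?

+3.3

The distance was about 1.6 in the first image and 4.9 in the second, so they moved 3.3 units further apart.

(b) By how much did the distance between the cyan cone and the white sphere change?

-0.5

Before: roughly 2.5 units apart; after: 2.0. That's 0.5 units closer together.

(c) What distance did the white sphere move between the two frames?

2.2

The white sphere moved from about (3.3, 2.0) to (4.5, 3.9), a distance of √(1.2² + 1.9²) ≈ 2.2.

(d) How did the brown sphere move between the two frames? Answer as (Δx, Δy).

(1.5, -1.6)

The brown sphere started near (0.8, 4.0) and ended near (2.3, 2.4).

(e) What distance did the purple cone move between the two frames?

3.3

The purple cone was near (5.0, 3.7) before and (3.2, 0.9) after, so it travelled √(1.8² + 2.8²) ≈ 3.3 units.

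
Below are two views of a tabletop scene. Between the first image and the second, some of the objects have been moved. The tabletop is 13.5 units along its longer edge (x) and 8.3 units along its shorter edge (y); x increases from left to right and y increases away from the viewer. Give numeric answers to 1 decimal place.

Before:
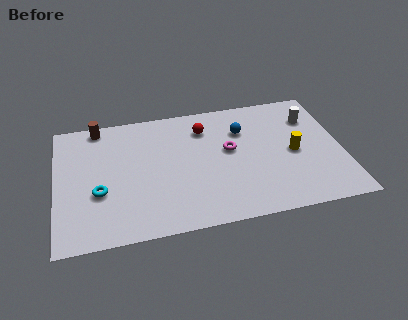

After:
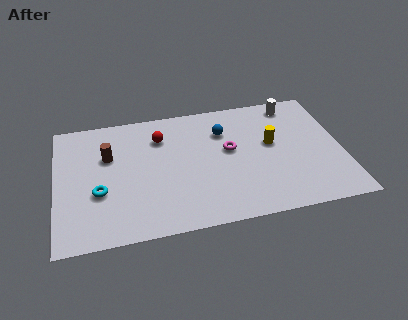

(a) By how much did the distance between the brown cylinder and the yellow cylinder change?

-2.1

They were about 9.8 units apart before and 7.7 after — 2.1 units closer together.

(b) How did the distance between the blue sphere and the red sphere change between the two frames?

+1.1

They were about 1.9 units apart before and 3.0 after — 1.1 units further apart.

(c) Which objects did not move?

the magenta torus and the cyan torus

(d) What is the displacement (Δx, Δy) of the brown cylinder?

(0.4, -2.1)

The brown cylinder was at about (2.1, 7.5) and moved to about (2.5, 5.4).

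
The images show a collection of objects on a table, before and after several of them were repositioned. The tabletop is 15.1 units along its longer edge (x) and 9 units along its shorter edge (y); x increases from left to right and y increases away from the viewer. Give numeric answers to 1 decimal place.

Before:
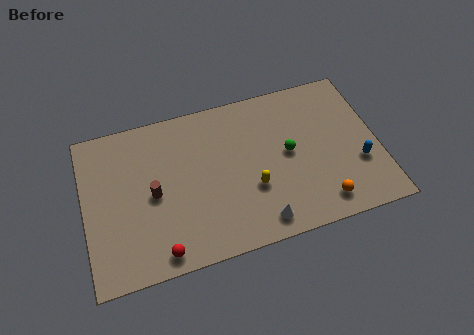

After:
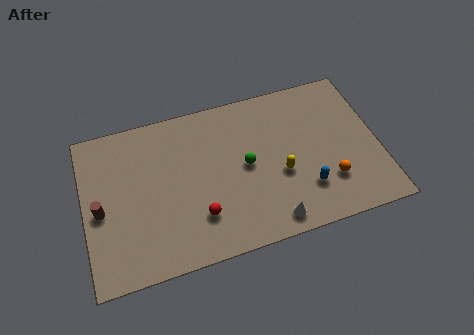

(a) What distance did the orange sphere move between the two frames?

1.2

The orange sphere moved from about (11.9, 1.4) to (12.4, 2.5), a distance of √(0.5² + 1.1²) ≈ 1.2.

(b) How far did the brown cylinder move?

2.7

From (3.5, 4.3) to (0.8, 4.1), the brown cylinder covered √(2.7² + 0.2²) ≈ 2.7 units.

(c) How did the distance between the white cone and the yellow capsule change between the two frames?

+0.6

Before: roughly 2.0 units apart; after: 2.6. That's 0.6 units further apart.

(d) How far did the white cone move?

0.6

The white cone moved from about (8.7, 1.2) to (9.3, 1.1), a distance of √(0.6² + 0.1²) ≈ 0.6.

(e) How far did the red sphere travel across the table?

2.5

The red sphere was near (3.6, 1.0) before and (5.7, 2.4) after, so it travelled √(2.1² + 1.4²) ≈ 2.5 units.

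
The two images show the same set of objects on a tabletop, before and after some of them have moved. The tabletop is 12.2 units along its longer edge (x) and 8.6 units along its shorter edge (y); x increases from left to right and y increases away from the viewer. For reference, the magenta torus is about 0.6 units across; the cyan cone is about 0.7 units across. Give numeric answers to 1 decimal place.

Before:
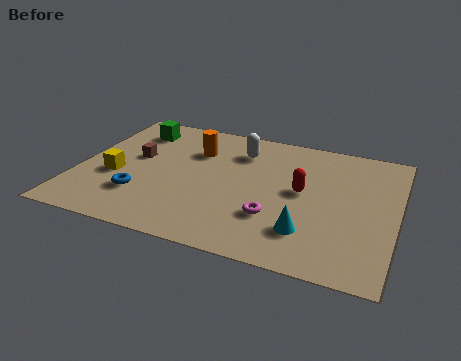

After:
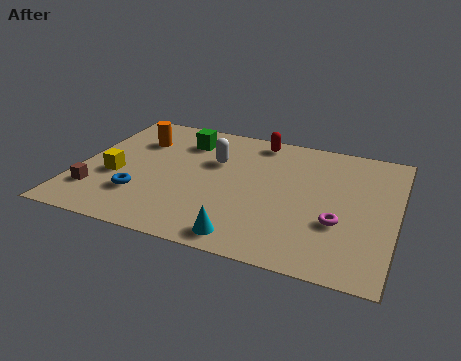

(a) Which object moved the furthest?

the red capsule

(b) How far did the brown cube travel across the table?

3.0

The brown cube moved from about (2.1, 4.9) to (0.9, 2.1), a distance of √(1.2² + 2.8²) ≈ 3.0.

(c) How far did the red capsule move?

3.6

The red capsule was near (8.6, 4.6) before and (6.6, 7.6) after, so it travelled √(2.0² + 3.0²) ≈ 3.6 units.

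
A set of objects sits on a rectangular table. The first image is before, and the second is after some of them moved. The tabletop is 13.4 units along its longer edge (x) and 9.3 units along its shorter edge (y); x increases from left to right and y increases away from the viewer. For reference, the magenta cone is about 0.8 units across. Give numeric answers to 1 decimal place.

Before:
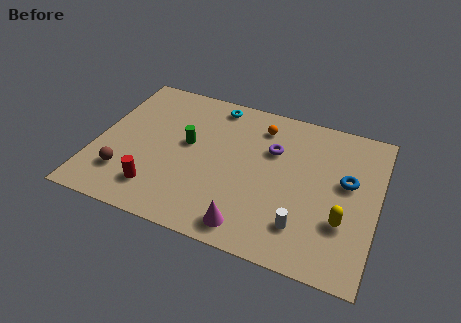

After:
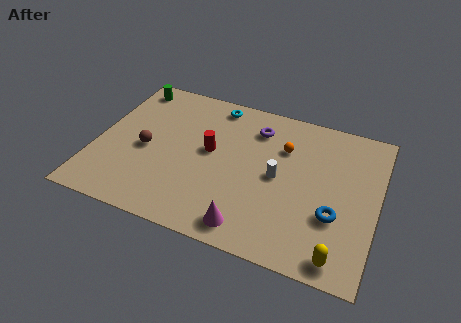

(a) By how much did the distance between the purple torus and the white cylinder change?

-1.5

Before: roughly 4.5 units apart; after: 3.0. That's 1.5 units closer together.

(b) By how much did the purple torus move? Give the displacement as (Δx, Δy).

(-0.9, 1.1)

From the two frames, the purple torus sits at roughly (8.3, 6.2) before and (7.4, 7.3) after.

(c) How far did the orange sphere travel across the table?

1.6

The orange sphere was near (7.6, 7.5) before and (8.8, 6.5) after, so it travelled √(1.2² + 1.0²) ≈ 1.6 units.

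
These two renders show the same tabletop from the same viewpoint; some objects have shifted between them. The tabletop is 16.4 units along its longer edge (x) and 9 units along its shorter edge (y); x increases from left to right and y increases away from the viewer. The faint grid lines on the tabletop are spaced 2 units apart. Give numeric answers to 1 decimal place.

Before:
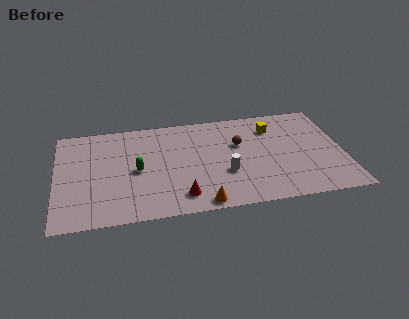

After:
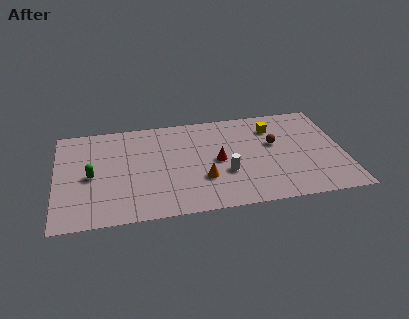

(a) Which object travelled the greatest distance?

the red cone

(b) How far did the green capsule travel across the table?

2.6

From (4.6, 4.3) to (2.0, 4.2), the green capsule covered √(2.6² + 0.1²) ≈ 2.6 units.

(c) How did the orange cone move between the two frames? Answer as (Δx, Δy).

(0.2, 2.1)

The orange cone was at about (8.1, 0.8) and moved to about (8.3, 2.9).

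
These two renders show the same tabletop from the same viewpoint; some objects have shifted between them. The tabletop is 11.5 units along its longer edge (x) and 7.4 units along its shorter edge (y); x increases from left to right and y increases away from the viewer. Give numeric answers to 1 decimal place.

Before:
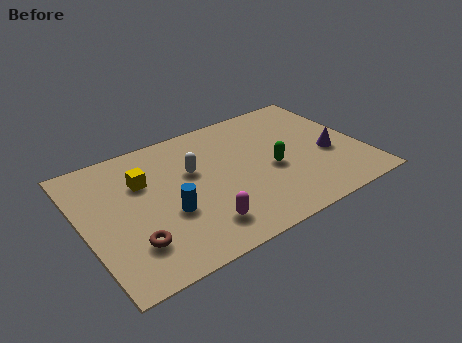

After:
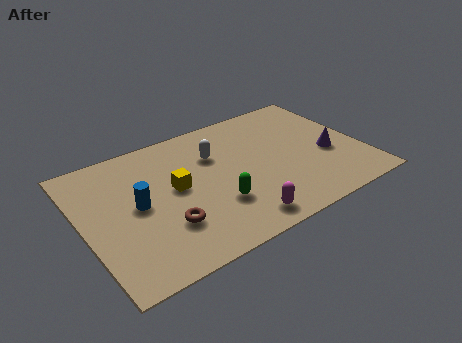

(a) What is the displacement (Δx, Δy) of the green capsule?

(-2.5, -0.9)

The green capsule was at about (7.7, 3.2) and moved to about (5.2, 2.3).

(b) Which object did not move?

the purple cone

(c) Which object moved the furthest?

the green capsule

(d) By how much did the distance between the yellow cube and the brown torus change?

-1.3

Before: roughly 3.2 units apart; after: 1.9. That's 1.3 units closer together.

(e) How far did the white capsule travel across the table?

1.1

From (4.6, 4.6) to (5.6, 5.1), the white capsule covered √(1.0² + 0.5²) ≈ 1.1 units.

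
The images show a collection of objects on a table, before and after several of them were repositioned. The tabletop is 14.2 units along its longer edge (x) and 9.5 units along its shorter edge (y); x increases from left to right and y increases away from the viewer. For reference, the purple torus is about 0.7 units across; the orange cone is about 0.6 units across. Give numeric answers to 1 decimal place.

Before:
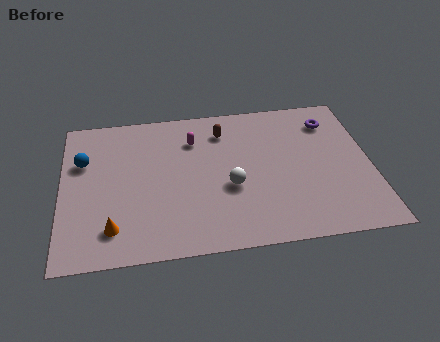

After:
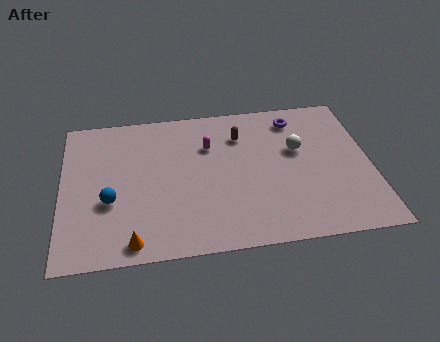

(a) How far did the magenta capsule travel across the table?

0.9

The magenta capsule moved from about (6.1, 7.1) to (6.8, 6.6), a distance of √(0.7² + 0.5²) ≈ 0.9.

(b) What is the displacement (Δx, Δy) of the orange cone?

(0.9, -0.9)

The orange cone was at about (2.3, 1.9) and moved to about (3.2, 1.0).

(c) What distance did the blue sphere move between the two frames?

3.0

The blue sphere was near (1.0, 6.3) before and (2.2, 3.6) after, so it travelled √(1.2² + 2.7²) ≈ 3.0 units.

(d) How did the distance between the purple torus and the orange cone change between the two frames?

-1.3

Before: roughly 11.6 units apart; after: 10.3. That's 1.3 units closer together.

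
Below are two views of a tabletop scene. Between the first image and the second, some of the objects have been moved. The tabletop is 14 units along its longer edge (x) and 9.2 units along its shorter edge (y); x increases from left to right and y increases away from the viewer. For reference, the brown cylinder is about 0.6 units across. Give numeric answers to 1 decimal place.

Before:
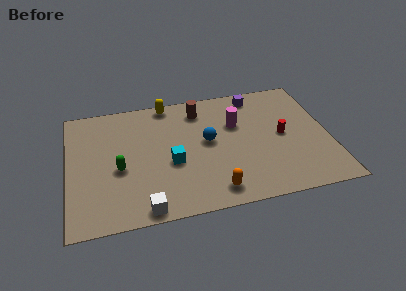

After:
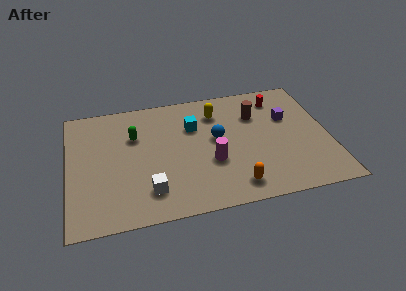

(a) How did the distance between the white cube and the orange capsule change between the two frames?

+0.8

The distance was about 3.7 in the first image and 4.5 in the second, so they moved 0.8 units further apart.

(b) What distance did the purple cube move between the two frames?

2.6

The purple cube moved from about (10.3, 8.0) to (11.9, 5.9), a distance of √(1.6² + 2.1²) ≈ 2.6.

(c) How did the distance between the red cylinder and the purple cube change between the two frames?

-2.0

Before: roughly 3.6 units apart; after: 1.6. That's 2.0 units closer together.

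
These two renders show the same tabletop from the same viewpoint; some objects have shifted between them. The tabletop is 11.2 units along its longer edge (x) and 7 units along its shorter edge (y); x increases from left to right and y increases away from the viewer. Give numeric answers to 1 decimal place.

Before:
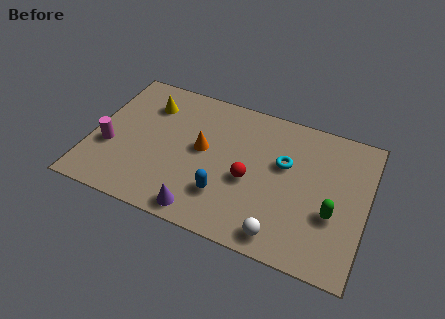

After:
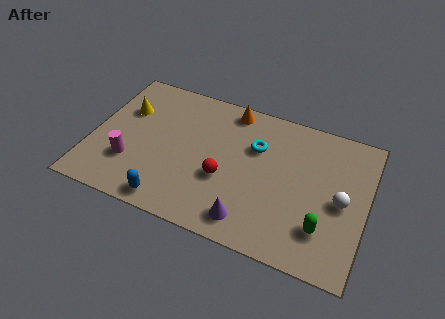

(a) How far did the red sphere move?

1.0

The red sphere was near (6.5, 3.0) before and (5.5, 2.7) after, so it travelled √(1.0² + 0.3²) ≈ 1.0 units.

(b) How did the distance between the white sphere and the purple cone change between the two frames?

+0.9

Before: roughly 3.2 units apart; after: 4.1. That's 0.9 units further apart.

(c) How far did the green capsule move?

0.9

The green capsule was near (9.9, 2.6) before and (9.6, 1.8) after, so it travelled √(0.3² + 0.8²) ≈ 0.9 units.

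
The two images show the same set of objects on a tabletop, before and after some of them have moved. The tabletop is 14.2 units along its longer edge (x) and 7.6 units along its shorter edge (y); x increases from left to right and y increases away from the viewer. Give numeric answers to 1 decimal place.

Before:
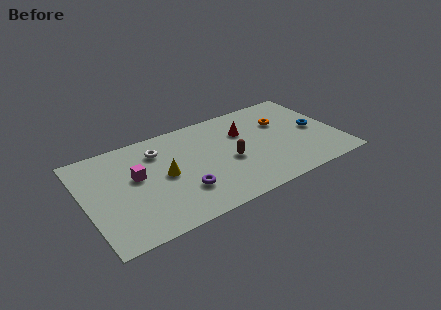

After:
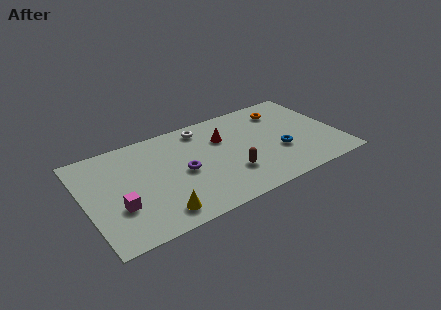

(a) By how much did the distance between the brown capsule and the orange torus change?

+1.4

The distance was about 3.8 in the first image and 5.2 in the second, so they moved 1.4 units further apart.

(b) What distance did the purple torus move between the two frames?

1.4

The purple torus moved from about (5.2, 2.2) to (5.4, 3.6), a distance of √(0.2² + 1.4²) ≈ 1.4.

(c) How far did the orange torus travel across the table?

0.9

The orange torus moved from about (11.3, 5.1) to (11.5, 6.0), a distance of √(0.2² + 0.9²) ≈ 0.9.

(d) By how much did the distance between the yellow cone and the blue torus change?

-1.3

Before: roughly 8.6 units apart; after: 7.3. That's 1.3 units closer together.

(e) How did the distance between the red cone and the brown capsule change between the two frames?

+0.7

They were about 2.2 units apart before and 2.9 after — 0.7 units further apart.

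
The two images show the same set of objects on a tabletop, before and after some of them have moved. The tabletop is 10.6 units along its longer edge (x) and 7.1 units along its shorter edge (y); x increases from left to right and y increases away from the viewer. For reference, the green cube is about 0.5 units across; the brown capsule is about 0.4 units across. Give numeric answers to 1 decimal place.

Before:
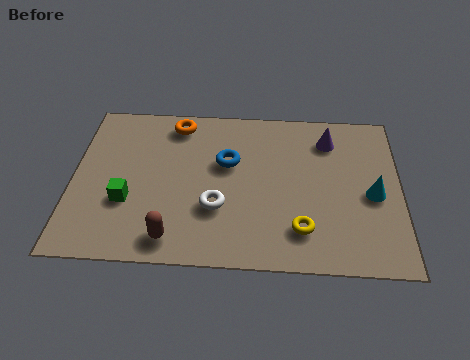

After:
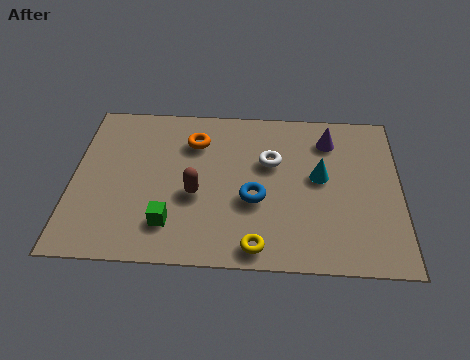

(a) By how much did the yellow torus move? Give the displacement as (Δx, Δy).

(-1.4, -0.8)

The yellow torus was at about (7.4, 1.6) and moved to about (6.0, 0.8).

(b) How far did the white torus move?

2.7

The white torus moved from about (4.7, 2.4) to (6.4, 4.5), a distance of √(1.7² + 2.1²) ≈ 2.7.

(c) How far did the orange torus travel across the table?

1.0

The orange torus was near (3.3, 6.1) before and (3.9, 5.3) after, so it travelled √(0.6² + 0.8²) ≈ 1.0 units.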